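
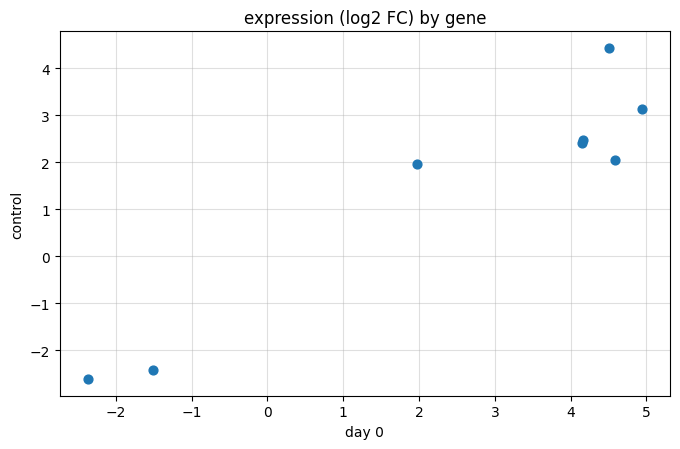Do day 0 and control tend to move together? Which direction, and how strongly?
positive, strong

Points are positively correlated; strong (|r| ≈ 0.9).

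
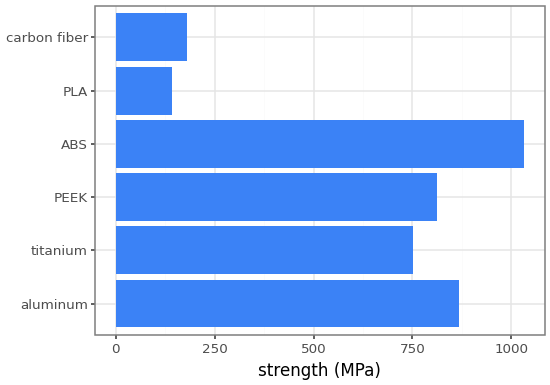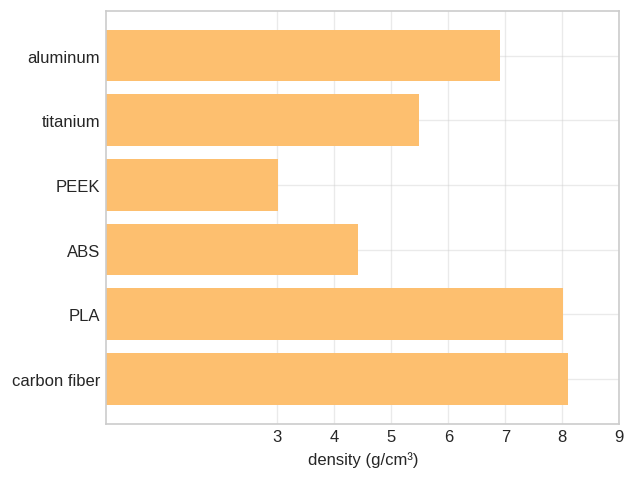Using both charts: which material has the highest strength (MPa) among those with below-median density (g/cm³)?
ABS

Chart 2 median density (g/cm³) ≈ 6; below-median materials: titanium, PEEK, ABS. Among those, ABS has the highest strength (MPa) (≈ 1000).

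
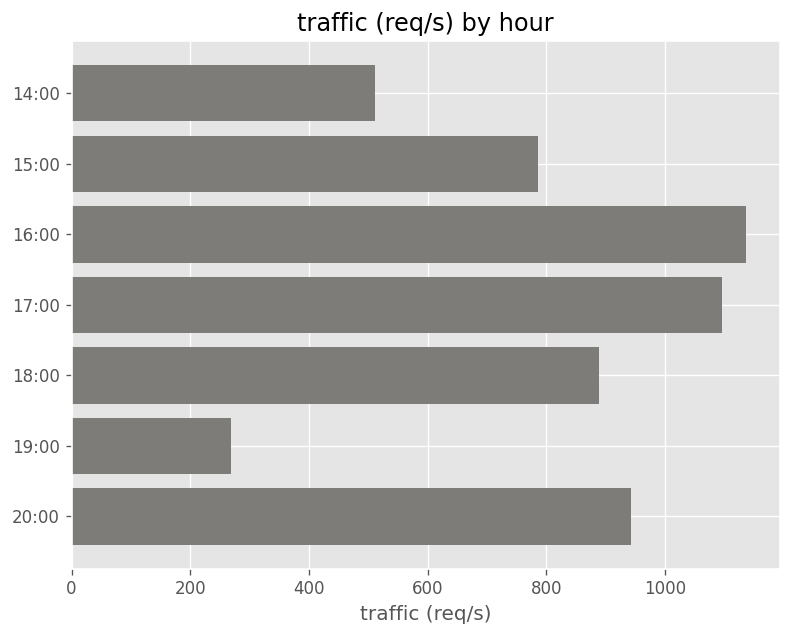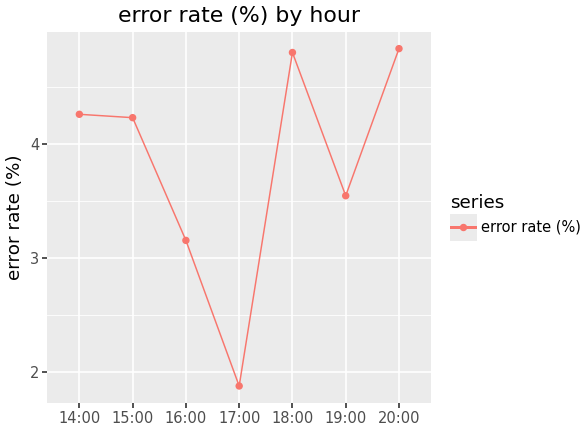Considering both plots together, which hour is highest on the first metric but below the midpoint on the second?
16:00

Chart 2 median error rate (%) ≈ 4; below-median hours: 16:00, 17:00, 19:00. Among those, 16:00 has the highest traffic (req/s) (≈ 1200).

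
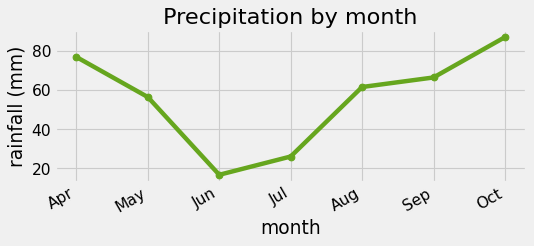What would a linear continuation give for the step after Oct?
≈ 105

Last three: 60, 70, 90 → slope ≈ 15/step → next ≈ 105.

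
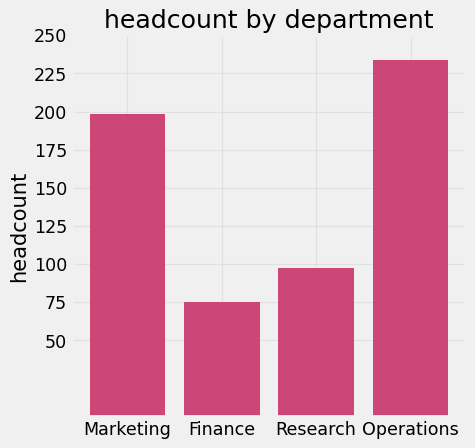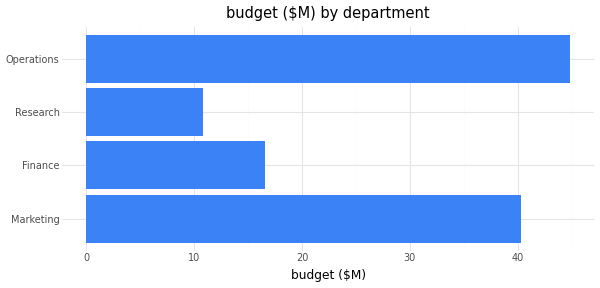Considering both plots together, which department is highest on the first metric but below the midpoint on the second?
Research

Chart 2 median budget ($M) ≈ 30; below-median departments: Finance, Research. Among those, Research has the highest headcount (≈ 100).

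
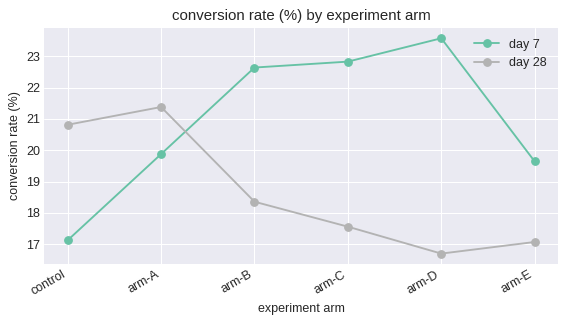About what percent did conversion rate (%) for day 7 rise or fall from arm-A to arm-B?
arm-A ≈ 20, arm-B ≈ 23; (23 − 20) / 20 ≈ +15%.

≈ +15%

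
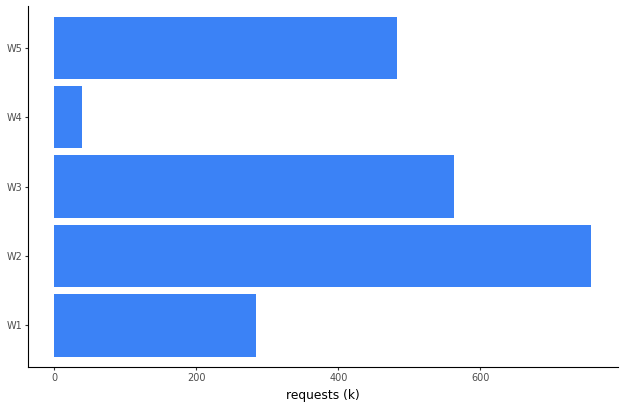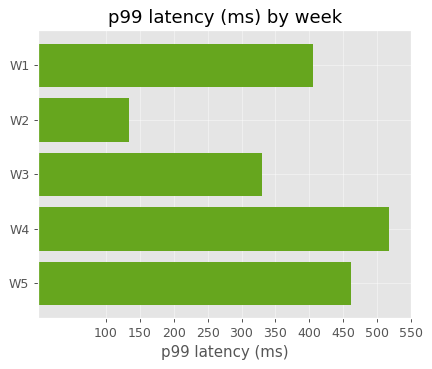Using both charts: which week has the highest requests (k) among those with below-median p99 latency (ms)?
W2

Chart 2 median p99 latency (ms) ≈ 400; below-median weeks: W2, W3. Among those, W2 has the highest requests (k) (≈ 800).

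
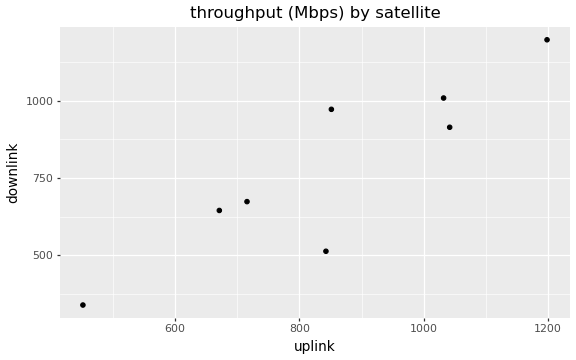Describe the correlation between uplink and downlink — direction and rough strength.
Points are positively correlated; strong (|r| ≈ 0.9).

positive, strong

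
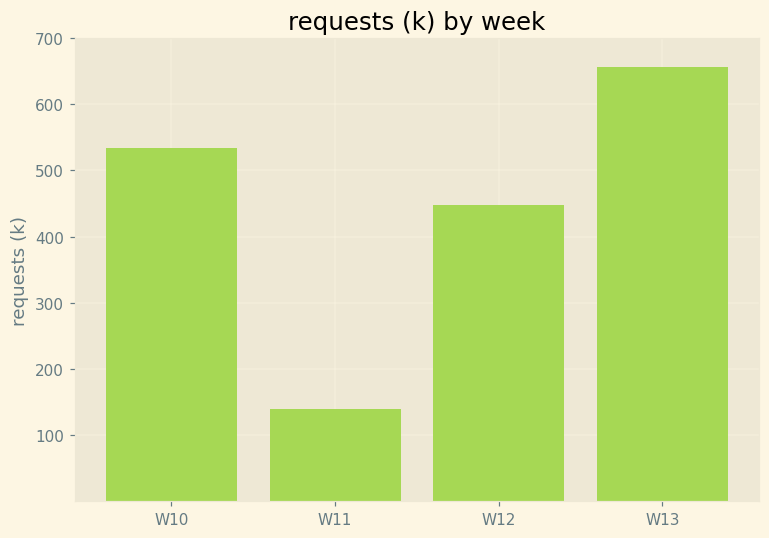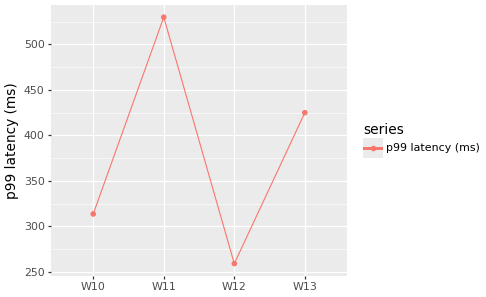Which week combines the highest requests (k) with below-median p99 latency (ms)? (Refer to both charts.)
Chart 2 median p99 latency (ms) ≈ 350; below-median weeks: W10, W12. Among those, W10 has the highest requests (k) (≈ 500).

W10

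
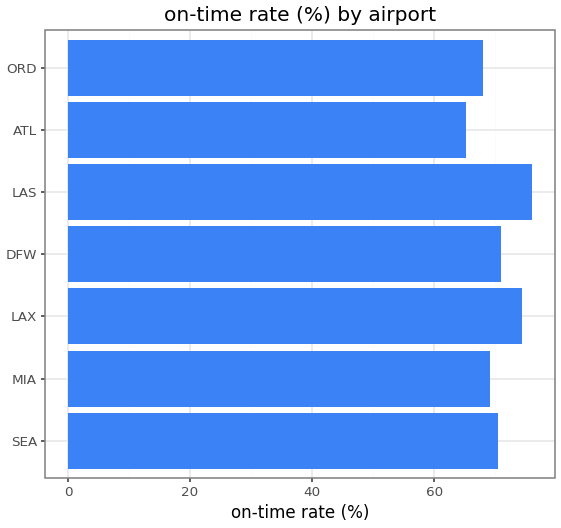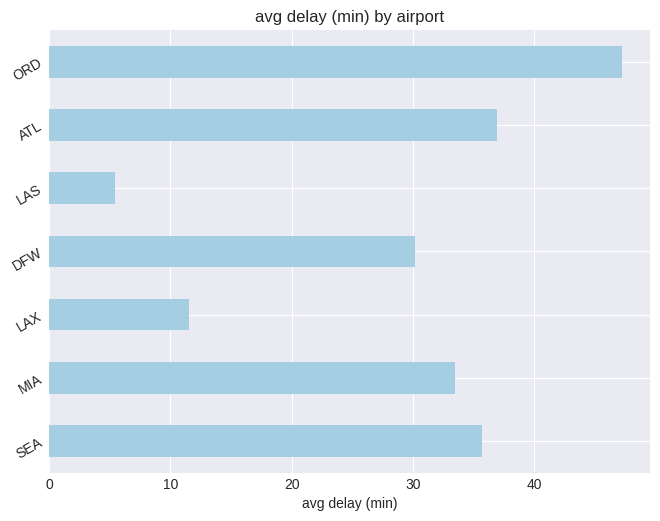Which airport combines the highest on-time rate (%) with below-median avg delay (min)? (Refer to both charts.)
Chart 2 median avg delay (min) ≈ 35; below-median airports: LAX, DFW, LAS. Among those, LAS has the highest on-time rate (%) (≈ 80).

LAS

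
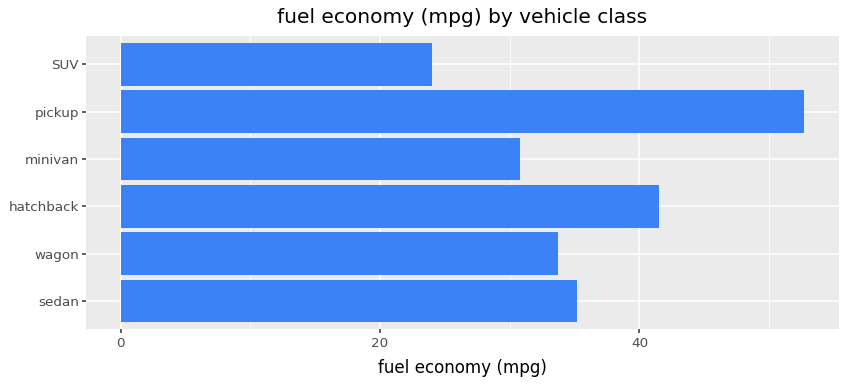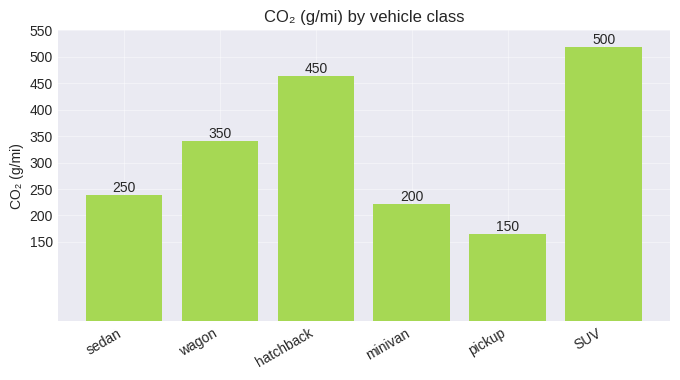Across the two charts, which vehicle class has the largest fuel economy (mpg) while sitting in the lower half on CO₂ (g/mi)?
Chart 2 median CO₂ (g/mi) ≈ 300; below-median vehicle classes: sedan, minivan, pickup. Among those, pickup has the highest fuel economy (mpg) (≈ 55).

pickup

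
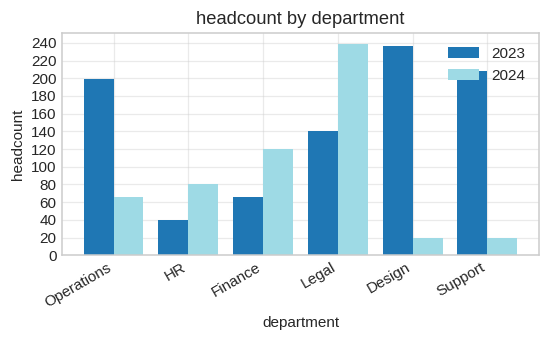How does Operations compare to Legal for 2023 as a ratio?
≈ 1.43×

Operations ≈ 200, Legal ≈ 140; 200/140 ≈ 1.43.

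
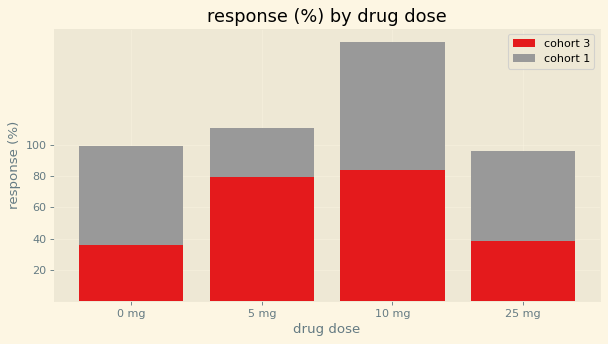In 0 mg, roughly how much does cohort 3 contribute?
≈ 40

cohort 3 top ≈ 40, bottom ≈ 0; segment ≈ 40.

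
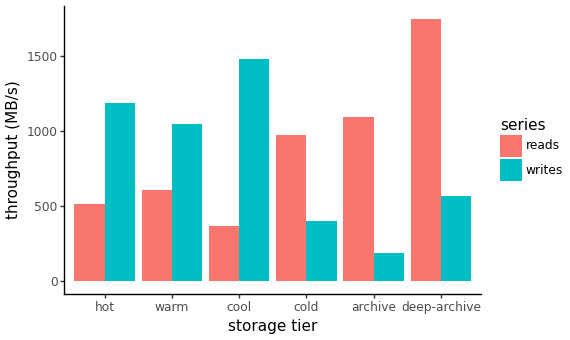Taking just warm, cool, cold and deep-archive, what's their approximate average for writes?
(1000 + 1400 + 400 + 600) / 4 ≈ 850.

≈ 850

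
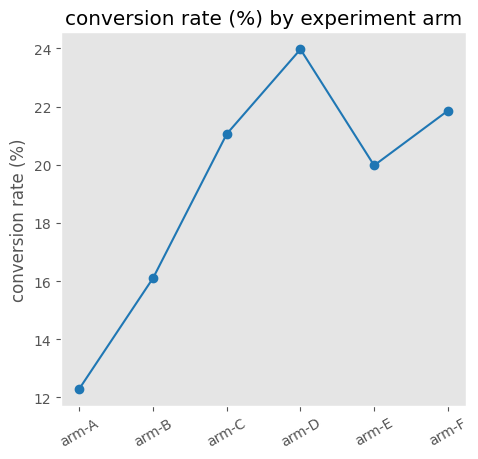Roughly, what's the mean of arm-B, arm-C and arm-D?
(16 + 21 + 24) / 3 ≈ 20.

≈ 20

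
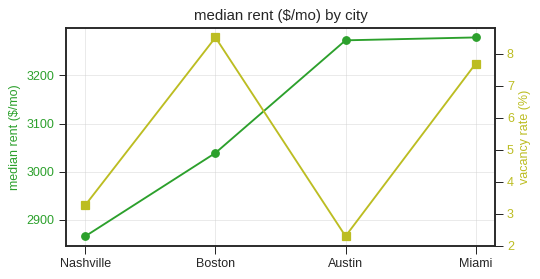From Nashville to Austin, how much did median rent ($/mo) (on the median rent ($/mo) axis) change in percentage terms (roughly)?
Nashville ≈ 2850, Austin ≈ 3250; (3250 − 2850) / 2850 ≈ +14%.

≈ +14%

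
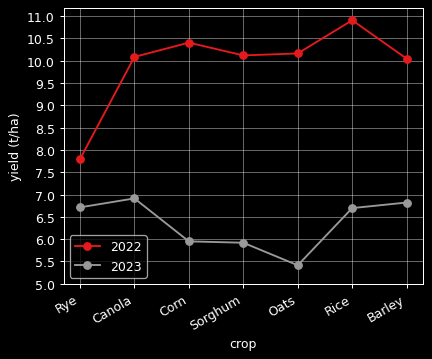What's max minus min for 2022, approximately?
Max Rice ≈ 11.0, min Rye ≈ 8.0; range ≈ 3.0.

≈ 3.0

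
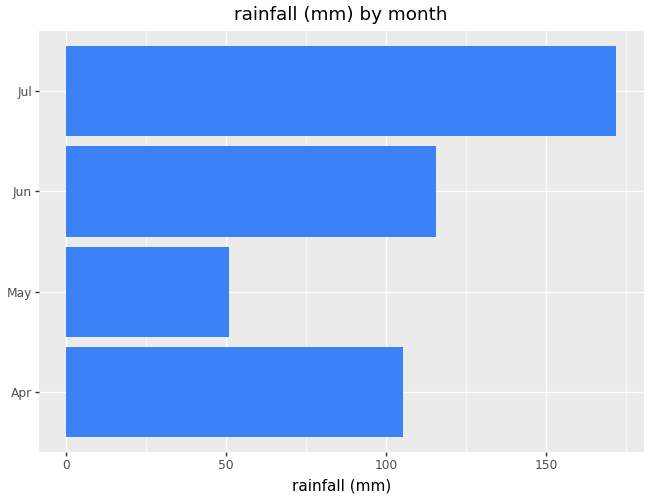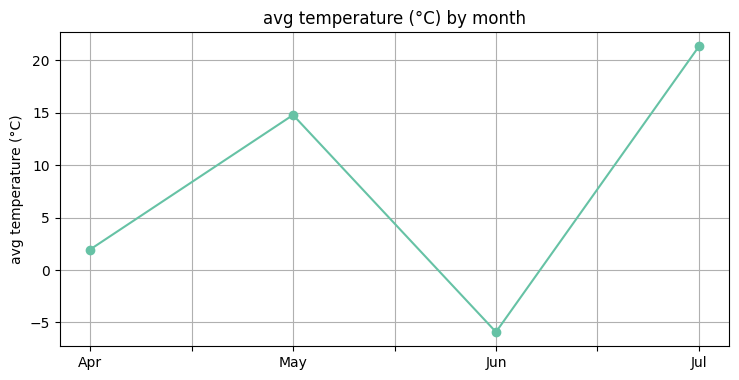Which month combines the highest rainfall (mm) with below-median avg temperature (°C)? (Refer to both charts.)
Chart 2 median avg temperature (°C) ≈ 8; below-median months: Apr, Jun. Among those, Jun has the highest rainfall (mm) (≈ 120).

Jun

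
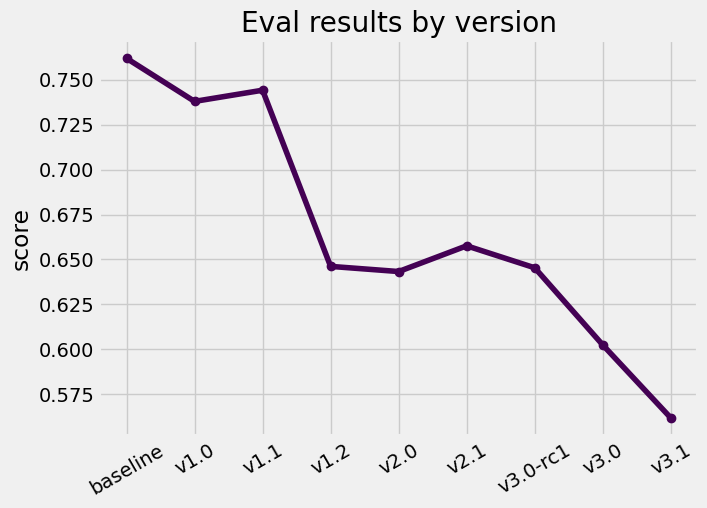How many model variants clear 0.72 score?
3

Above 0.72: baseline, v1.0, v1.1.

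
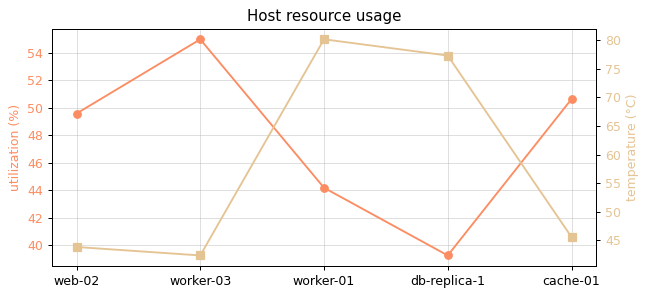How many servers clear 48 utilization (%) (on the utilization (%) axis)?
3

Above 48: web-02, worker-03, cache-01.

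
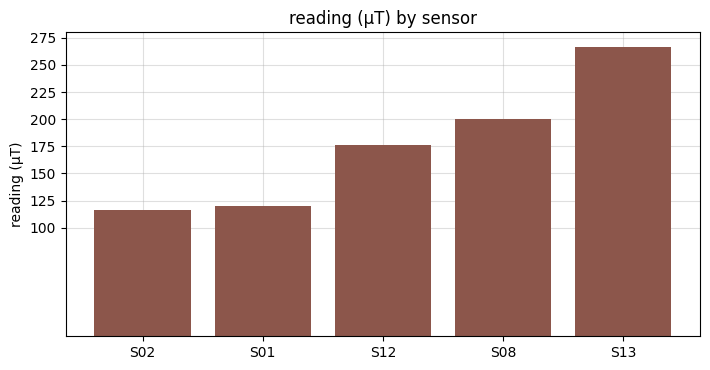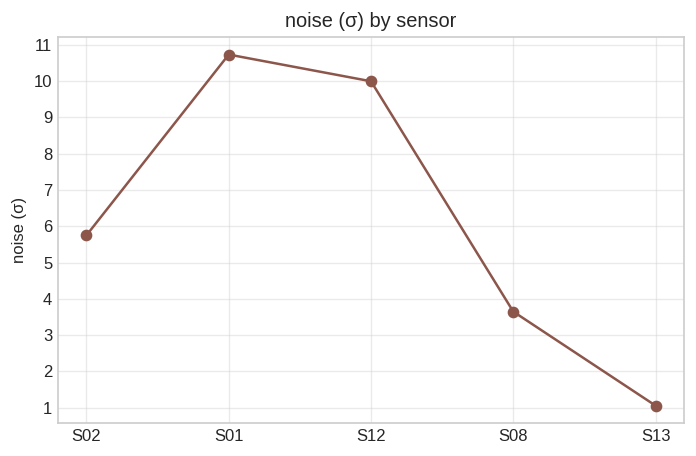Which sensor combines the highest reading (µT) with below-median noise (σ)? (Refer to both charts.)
S13

Chart 2 median noise (σ) ≈ 6; below-median sensors: S08, S13. Among those, S13 has the highest reading (µT) (≈ 275).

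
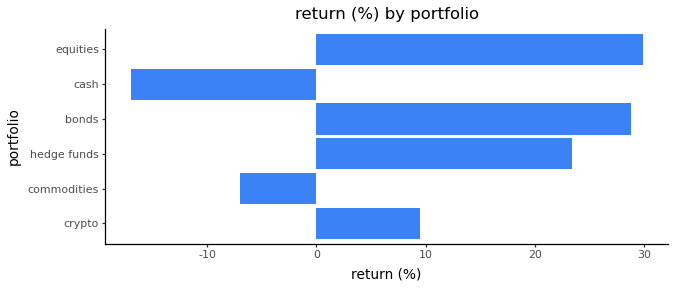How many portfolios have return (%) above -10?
Above -10: crypto, commodities, hedge funds, bonds, equities.

5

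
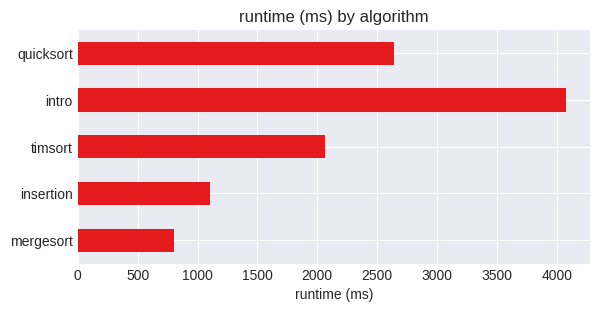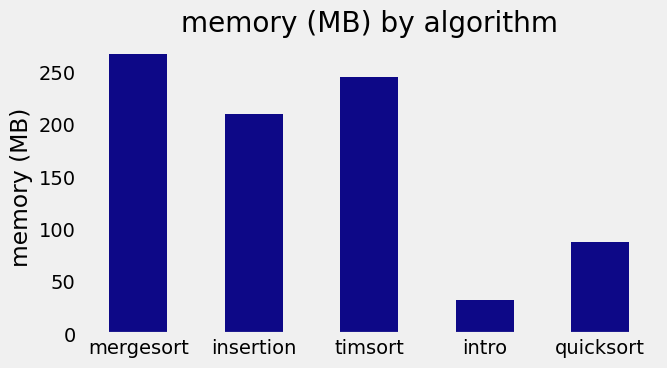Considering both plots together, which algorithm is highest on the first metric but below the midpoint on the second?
Chart 2 median memory (MB) ≈ 200; below-median algorithms: intro, quicksort. Among those, intro has the highest runtime (ms) (≈ 4000).

intro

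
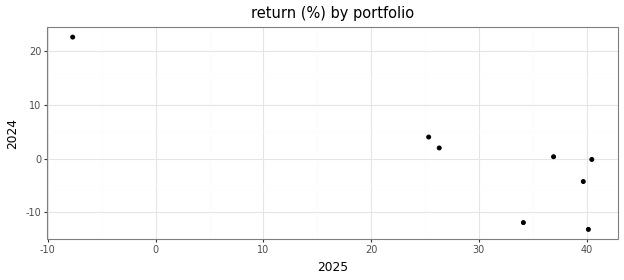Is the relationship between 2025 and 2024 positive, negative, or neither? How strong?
Points are negatively correlated; strong (|r| ≈ 0.9).

negative, strong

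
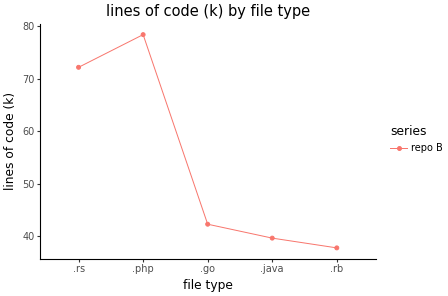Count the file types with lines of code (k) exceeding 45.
Above 45: .rs, .php.

2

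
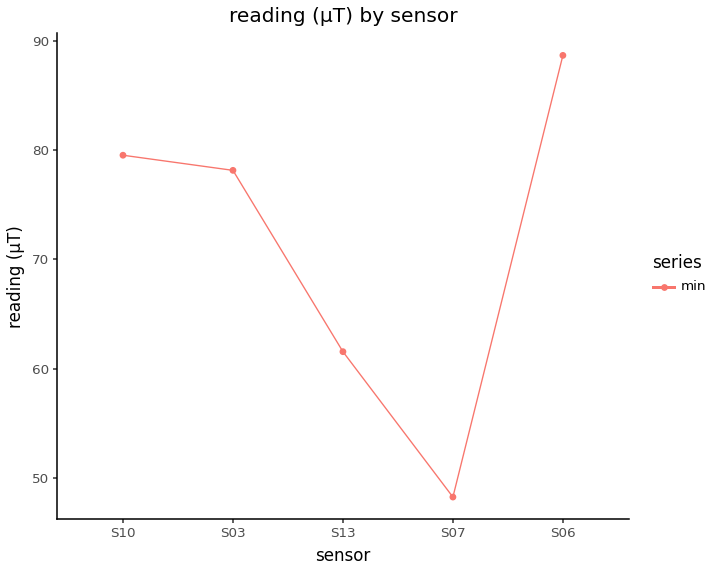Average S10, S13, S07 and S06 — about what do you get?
≈ 70

(80 + 60 + 50 + 90) / 4 ≈ 70.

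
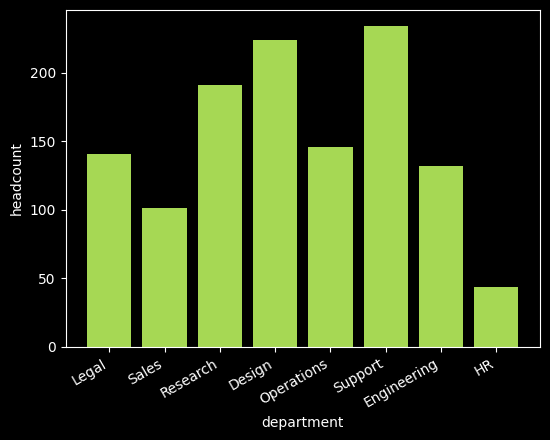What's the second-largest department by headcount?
Design

Top 3: Support ≈ 240, Design ≈ 220, Research ≈ 200.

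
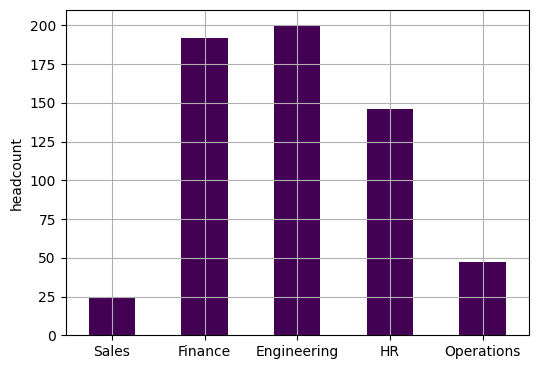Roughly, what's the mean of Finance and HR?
(200 + 140) / 2 ≈ 170.

≈ 170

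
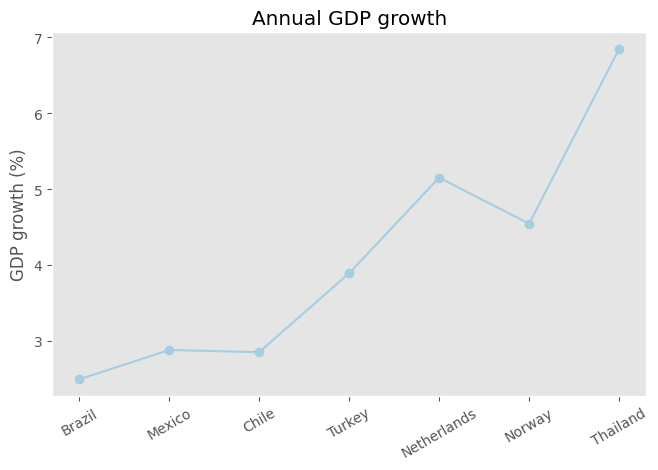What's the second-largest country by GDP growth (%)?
Top 3: Thailand ≈ 7.0, Netherlands ≈ 5.0, Norway ≈ 4.5.

Netherlands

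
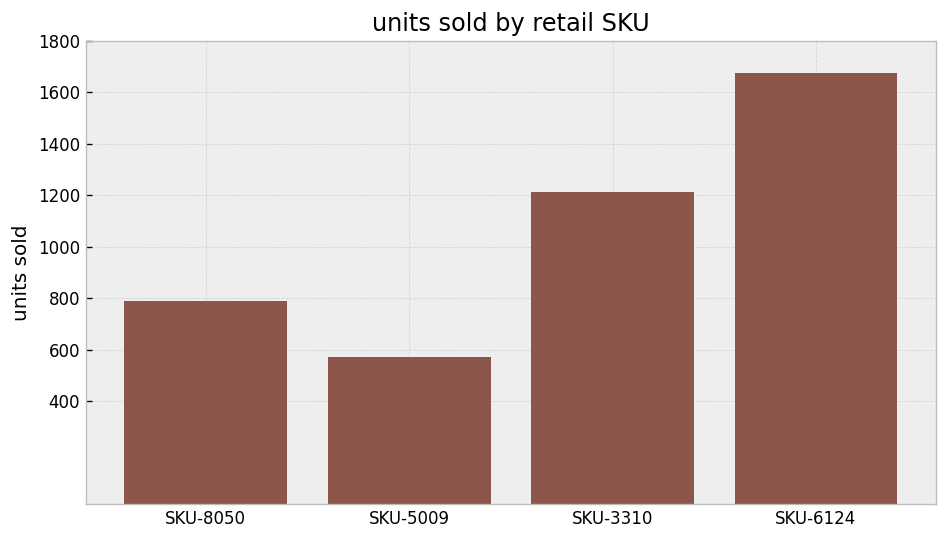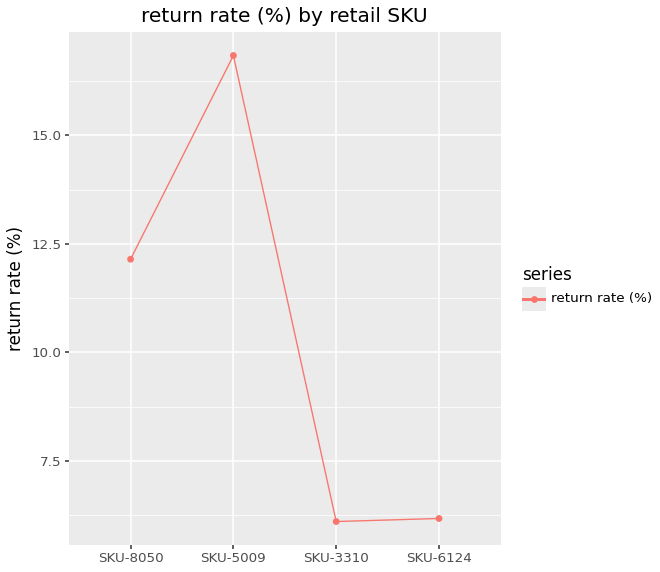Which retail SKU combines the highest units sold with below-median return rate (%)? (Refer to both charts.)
SKU-6124

Chart 2 median return rate (%) ≈ 10; below-median retail SKUs: SKU-3310, SKU-6124. Among those, SKU-6124 has the highest units sold (≈ 1600).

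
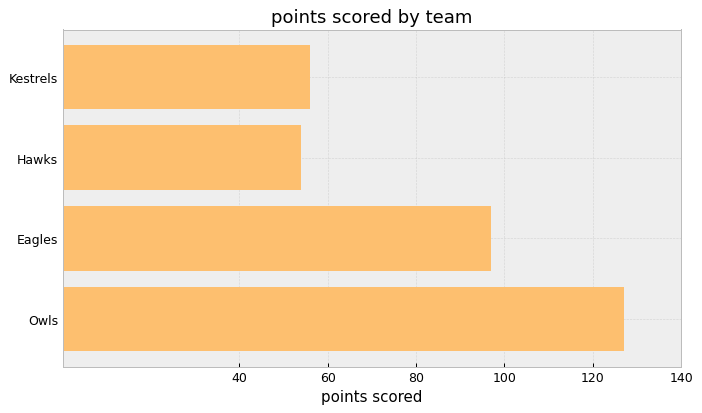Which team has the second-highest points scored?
Top 3: Owls ≈ 120, Eagles ≈ 100, Kestrels ≈ 60.

Eagles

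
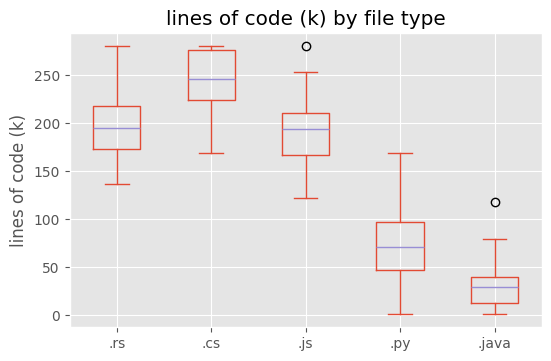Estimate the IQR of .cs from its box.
Q3 ≈ 280, Q1 ≈ 220; IQR ≈ 60.

≈ 60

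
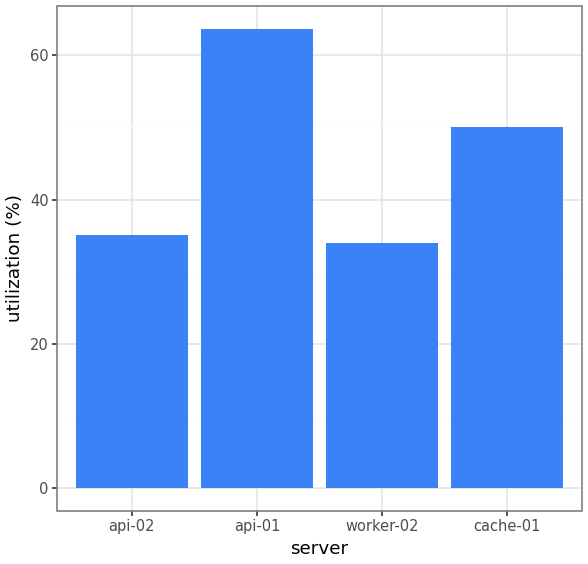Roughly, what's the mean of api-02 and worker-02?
(40 + 30) / 2 ≈ 35.

≈ 35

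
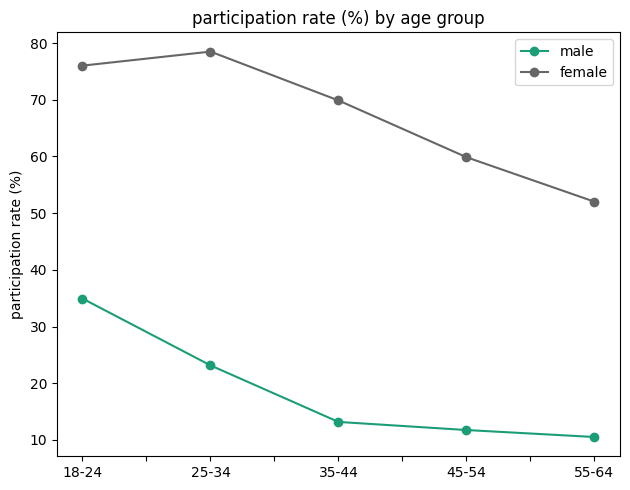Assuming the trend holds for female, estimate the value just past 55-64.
Last three: 70, 60, 50 → slope ≈ -10/step → next ≈ 40.

≈ 40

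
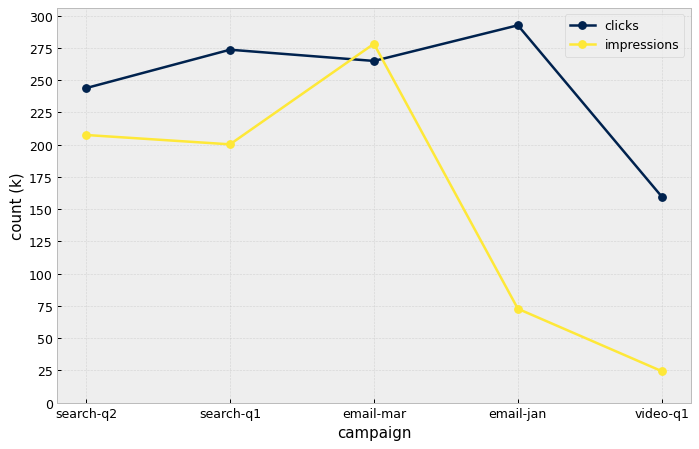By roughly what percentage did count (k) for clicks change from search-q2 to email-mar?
search-q2 ≈ 250, email-mar ≈ 275; (275 − 250) / 250 ≈ +10%.

≈ +10%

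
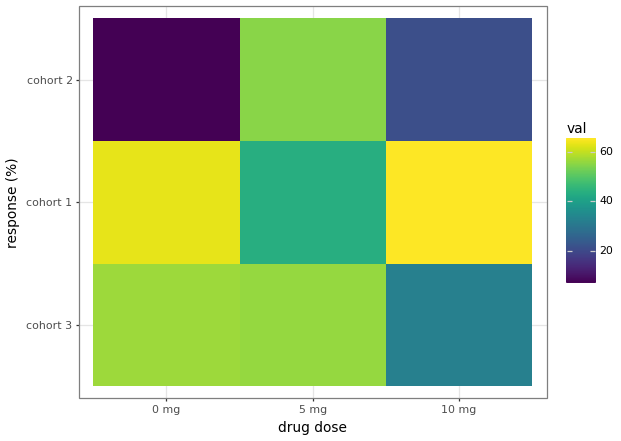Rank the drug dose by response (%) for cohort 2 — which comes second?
Top 3 for cohort 2: 5 mg ≈ 55, 10 mg ≈ 20, 0 mg ≈ 5.

10 mg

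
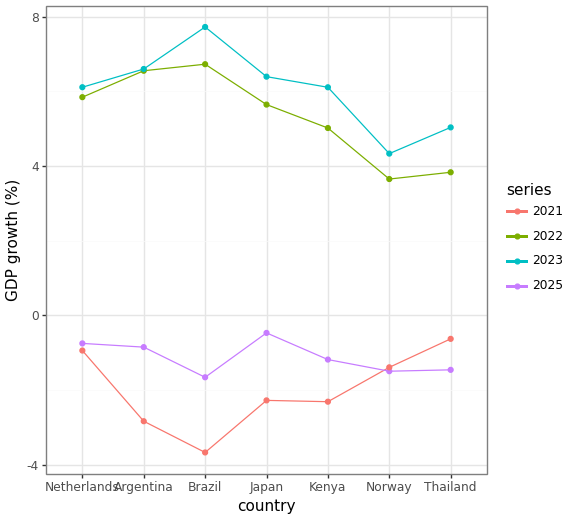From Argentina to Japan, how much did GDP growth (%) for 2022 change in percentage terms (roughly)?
Argentina ≈ 7, Japan ≈ 6; (6 − 7) / 7 ≈ -14.3%.

≈ -14.3%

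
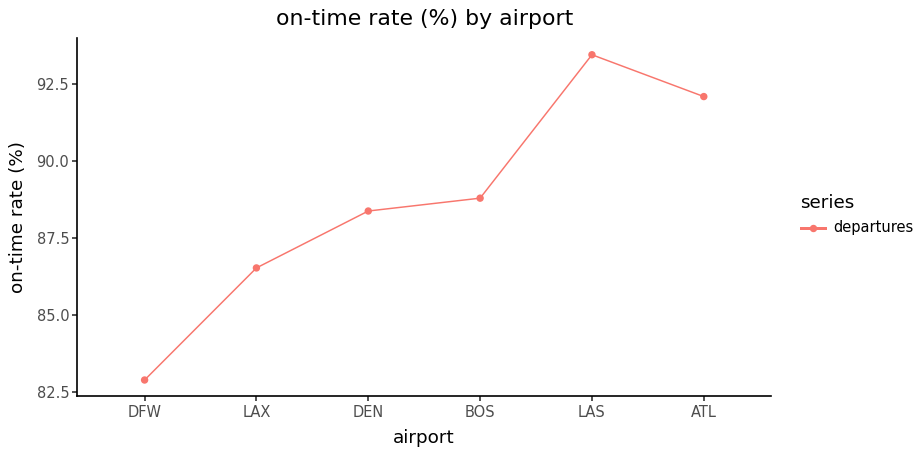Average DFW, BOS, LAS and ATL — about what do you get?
(83 + 89 + 93 + 92) / 4 ≈ 89.

≈ 89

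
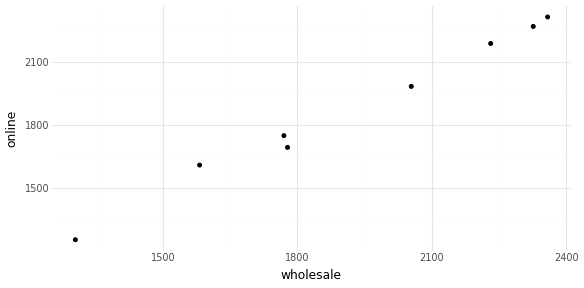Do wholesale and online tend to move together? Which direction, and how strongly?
Points are positively correlated; strong (|r| ≈ 1.0).

positive, strong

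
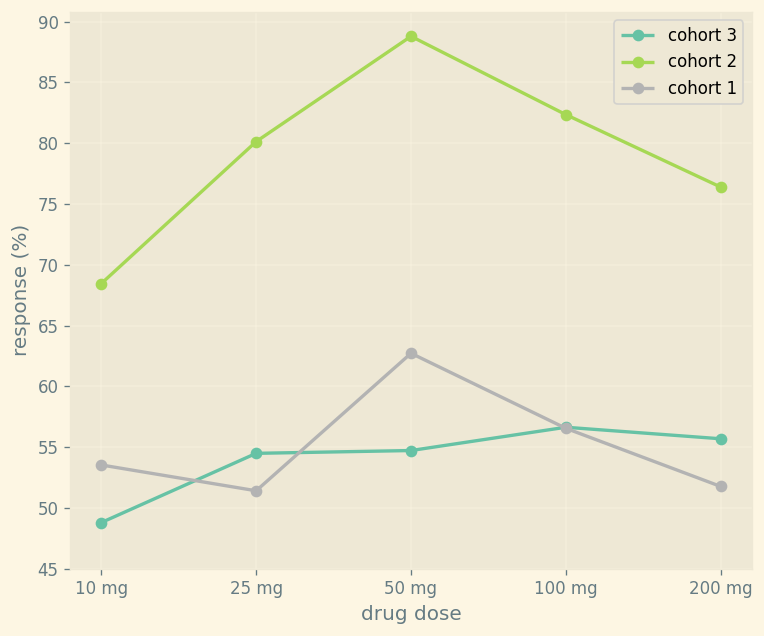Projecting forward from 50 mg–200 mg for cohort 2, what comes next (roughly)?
Last three: 90, 80, 75 → slope ≈ -7.5/step → next ≈ 67.5.

≈ 67.5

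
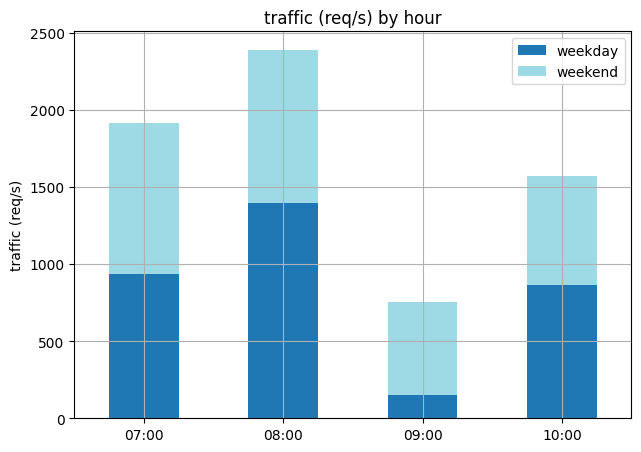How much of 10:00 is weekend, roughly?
weekend top ≈ 1600, bottom ≈ 800; segment ≈ 800.

≈ 800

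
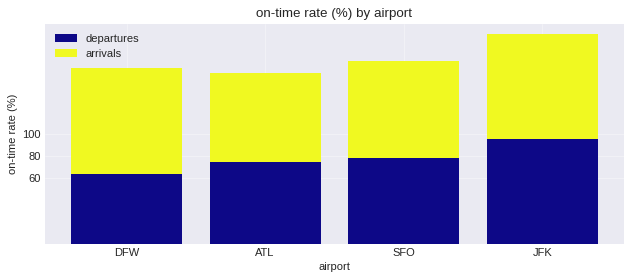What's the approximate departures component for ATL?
≈ 80

departures top ≈ 80, bottom ≈ 0; segment ≈ 80.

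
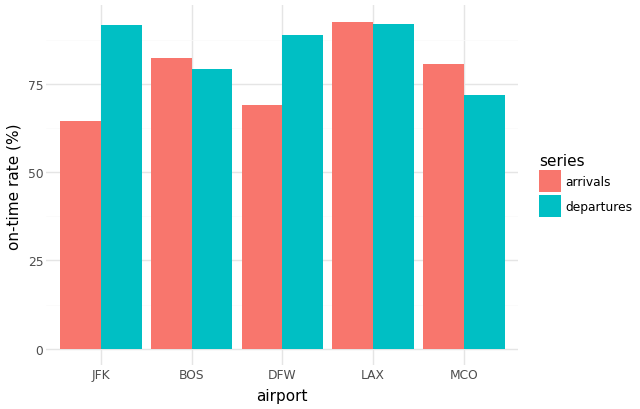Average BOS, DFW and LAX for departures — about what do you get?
≈ 87

(80 + 90 + 90) / 3 ≈ 87.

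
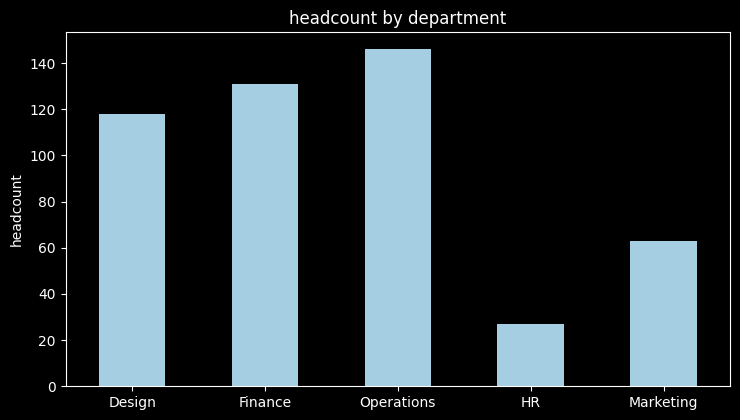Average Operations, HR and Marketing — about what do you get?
≈ 73

(140 + 20 + 60) / 3 ≈ 73.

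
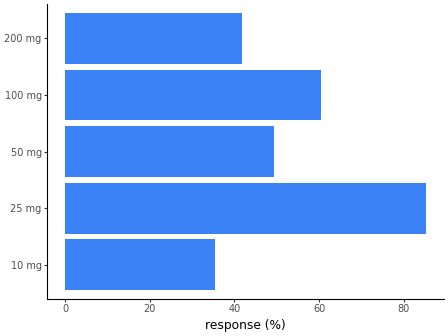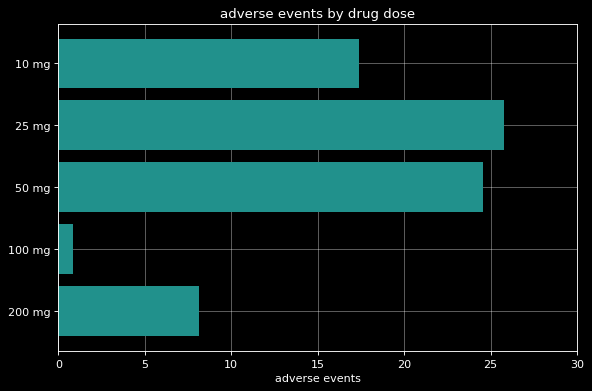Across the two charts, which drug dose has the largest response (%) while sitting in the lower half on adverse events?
Chart 2 median adverse events ≈ 15; below-median drug doses: 100 mg, 200 mg. Among those, 100 mg has the highest response (%) (≈ 60).

100 mg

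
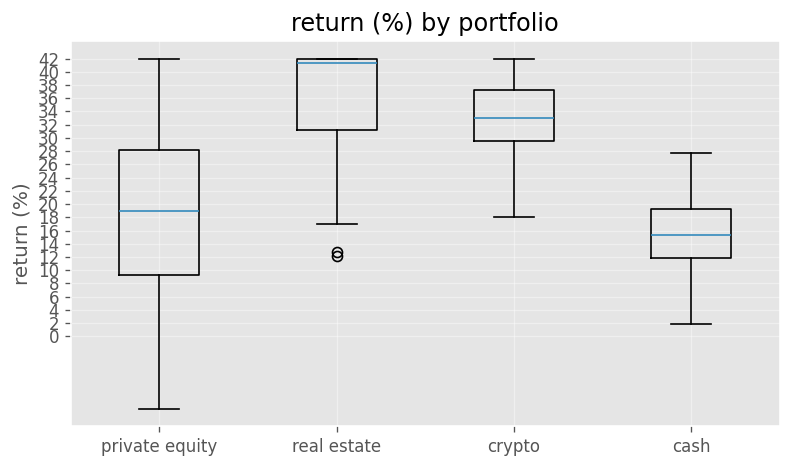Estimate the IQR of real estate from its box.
Q3 ≈ 42, Q1 ≈ 32; IQR ≈ 10.

≈ 10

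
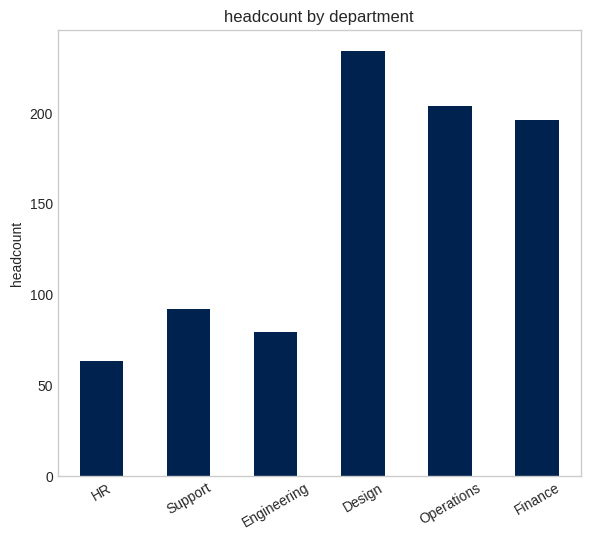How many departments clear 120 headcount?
3

Above 120: Design, Operations, Finance.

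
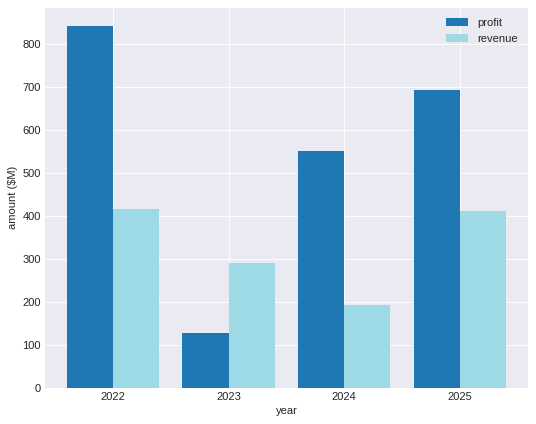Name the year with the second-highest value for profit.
Top 3 for profit: 2022 ≈ 800, 2025 ≈ 700, 2024 ≈ 600.

2025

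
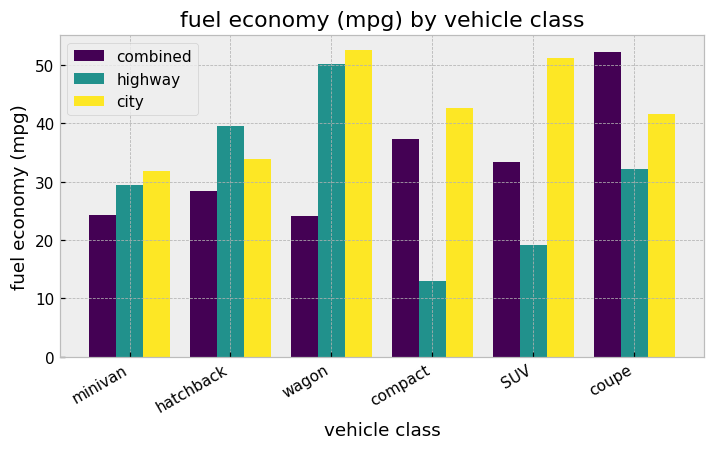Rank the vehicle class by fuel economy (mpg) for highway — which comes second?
Top 3 for highway: wagon ≈ 50, hatchback ≈ 40, coupe ≈ 30.

hatchback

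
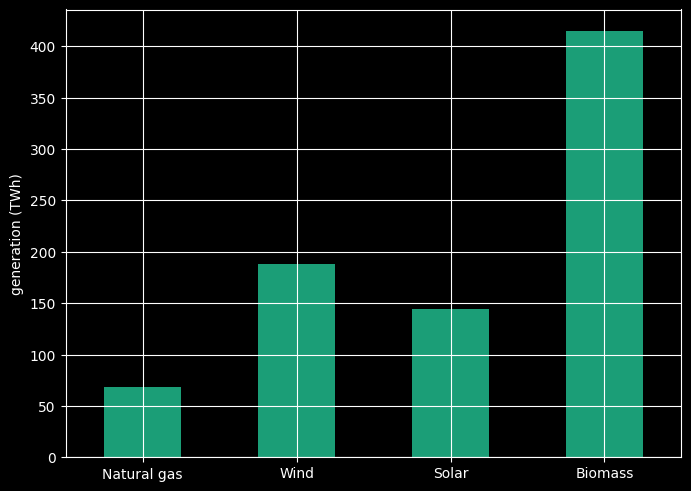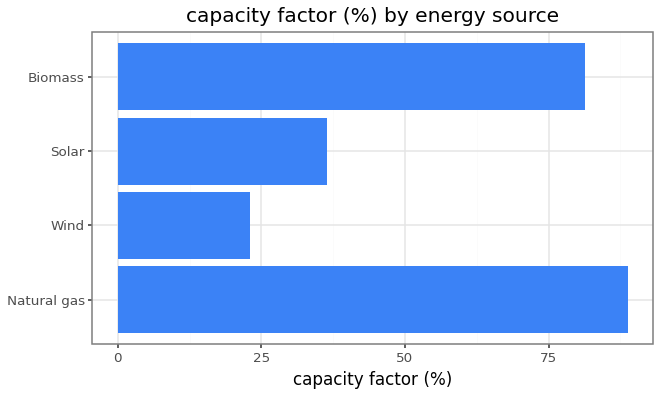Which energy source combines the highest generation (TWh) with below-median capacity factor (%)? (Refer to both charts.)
Chart 2 median capacity factor (%) ≈ 60; below-median energy sources: Wind, Solar. Among those, Wind has the highest generation (TWh) (≈ 200).

Wind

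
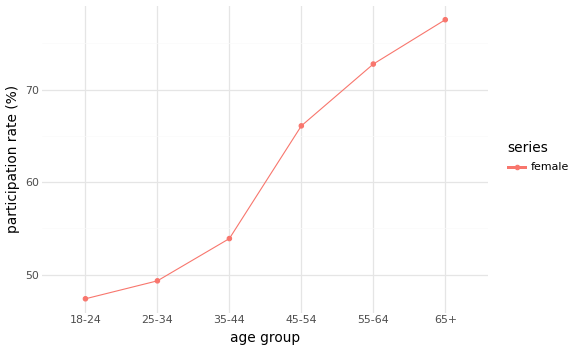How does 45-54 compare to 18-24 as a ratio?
≈ 1.44×

45-54 ≈ 65, 18-24 ≈ 45; 65/45 ≈ 1.44.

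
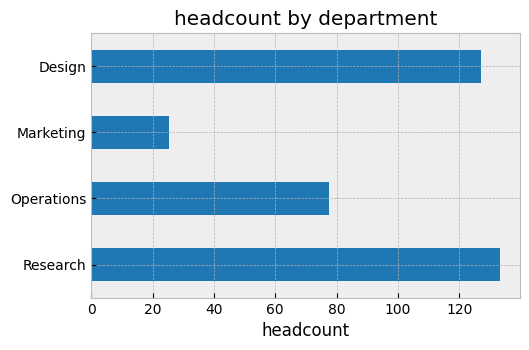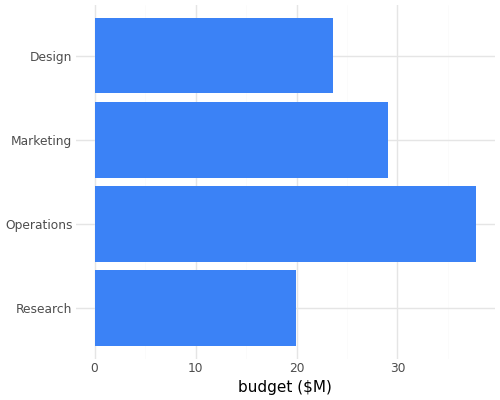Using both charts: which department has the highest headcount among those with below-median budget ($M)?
Chart 2 median budget ($M) ≈ 25; below-median departments: Research, Design. Among those, Research has the highest headcount (≈ 140).

Research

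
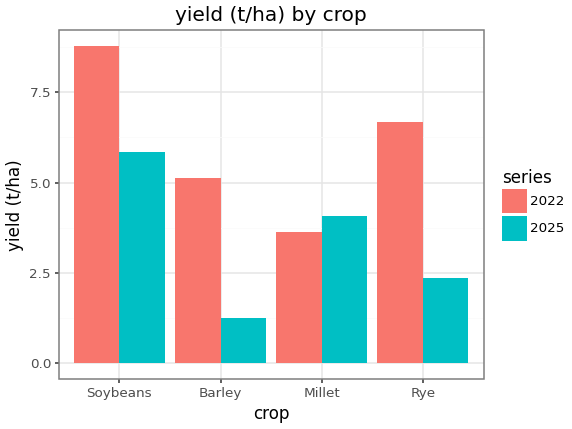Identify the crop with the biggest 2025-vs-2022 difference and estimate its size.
Rye, ≈ 5 t/ha

Rye: 2025 ≈ 2, 2022 ≈ 7 → gap ≈ 5. Next-largest (Barley) is only ≈ 4.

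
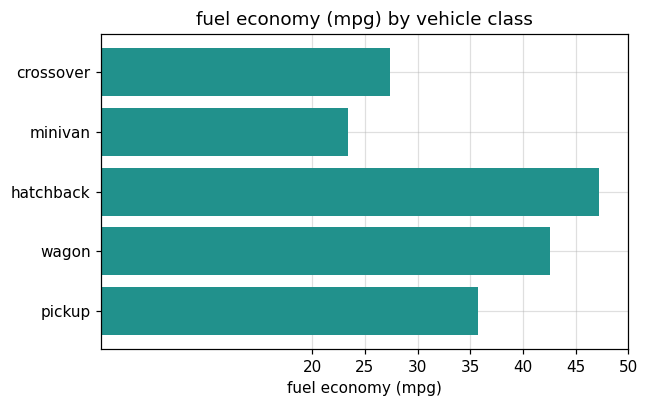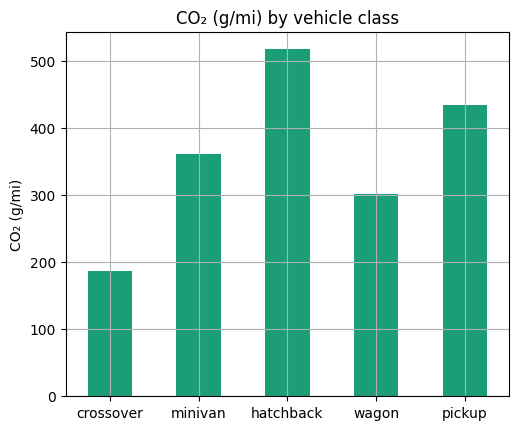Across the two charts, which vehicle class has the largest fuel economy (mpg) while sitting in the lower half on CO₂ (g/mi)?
wagon

Chart 2 median CO₂ (g/mi) ≈ 350; below-median vehicle classes: crossover, wagon. Among those, wagon has the highest fuel economy (mpg) (≈ 45).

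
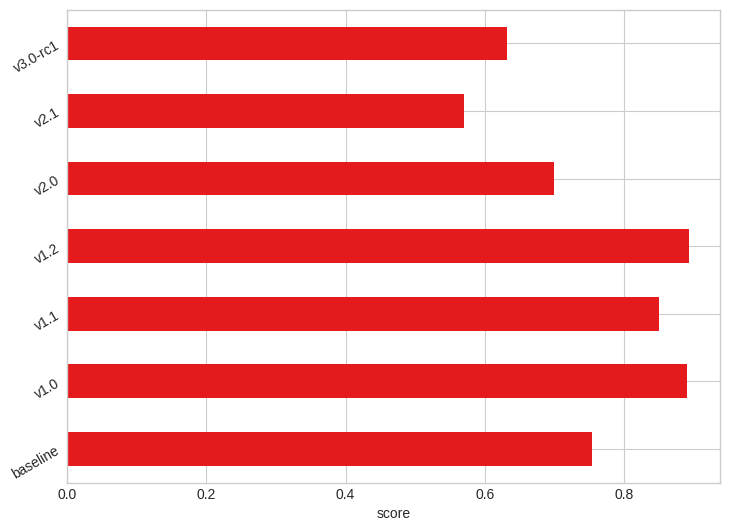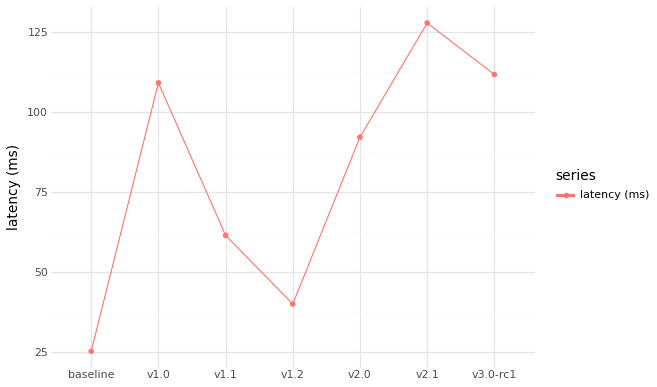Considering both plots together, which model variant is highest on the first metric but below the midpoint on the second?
v1.2

Chart 2 median latency (ms) ≈ 100; below-median model variants: baseline, v1.1, v1.2. Among those, v1.2 has the highest score (≈ 0.9).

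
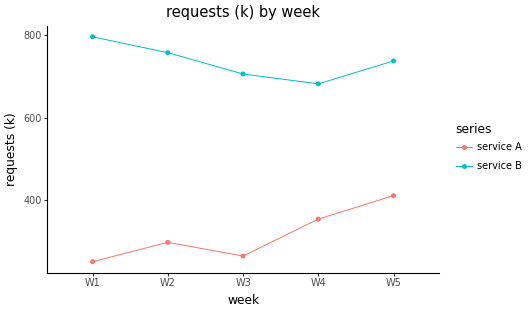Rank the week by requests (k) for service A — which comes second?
Top 3 for service A: W5 ≈ 400, W4 ≈ 350, W2 ≈ 300.

W4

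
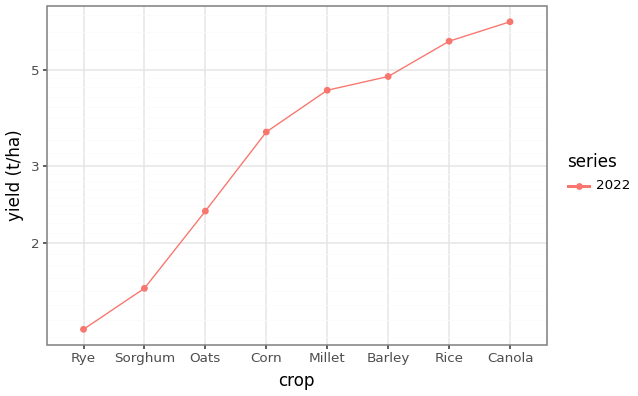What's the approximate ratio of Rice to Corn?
≈ 1.71×

Rice ≈ 6.0, Corn ≈ 3.5; 6.0/3.5 ≈ 1.71.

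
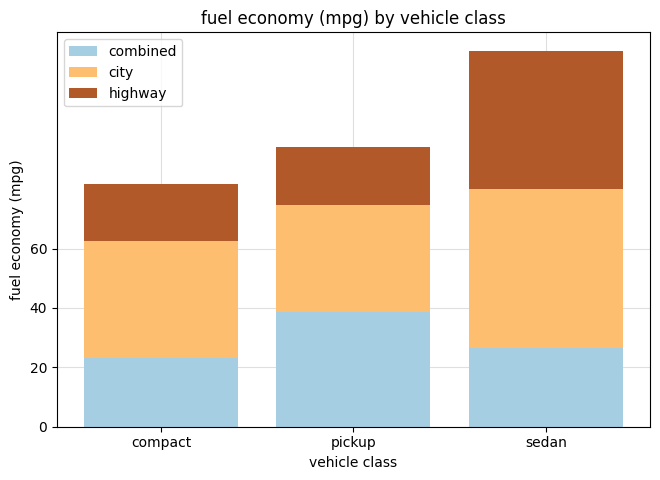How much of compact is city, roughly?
city top ≈ 60, bottom ≈ 20; segment ≈ 40.

≈ 40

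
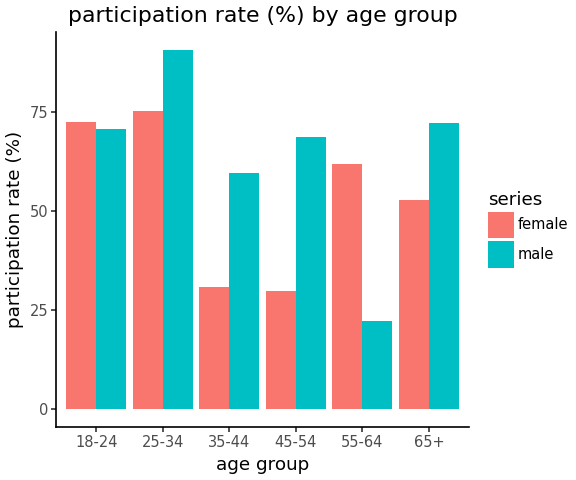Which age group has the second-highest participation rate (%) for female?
Top 3 for female: 25-34 ≈ 80, 18-24 ≈ 70, 55-64 ≈ 60.

18-24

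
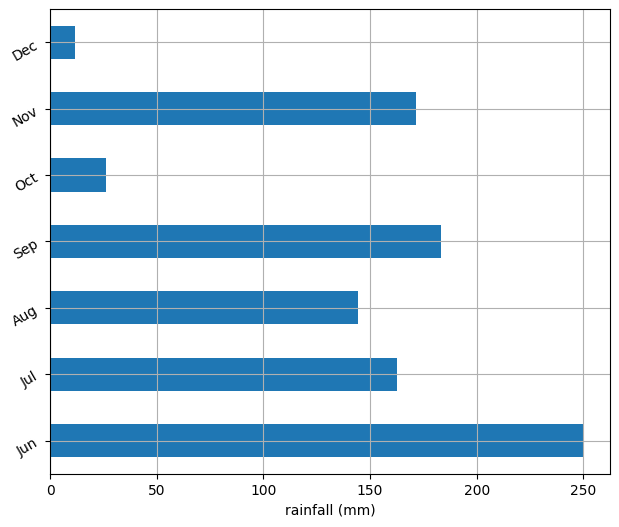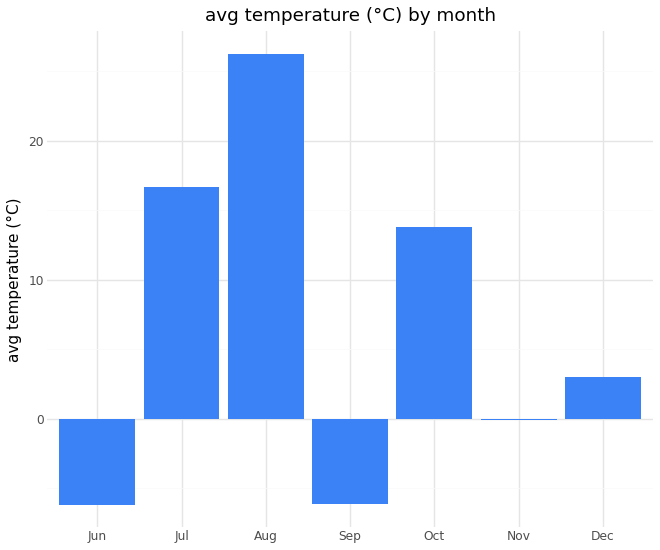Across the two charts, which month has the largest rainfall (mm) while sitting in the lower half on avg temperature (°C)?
Chart 2 median avg temperature (°C) ≈ 5; below-median months: Jun, Sep, Nov. Among those, Jun has the highest rainfall (mm) (≈ 250).

Jun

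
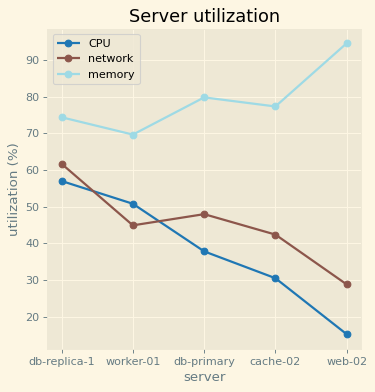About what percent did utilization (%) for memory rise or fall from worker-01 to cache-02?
worker-01 ≈ 70, cache-02 ≈ 80; (80 − 70) / 70 ≈ +14.3%.

≈ +14.3%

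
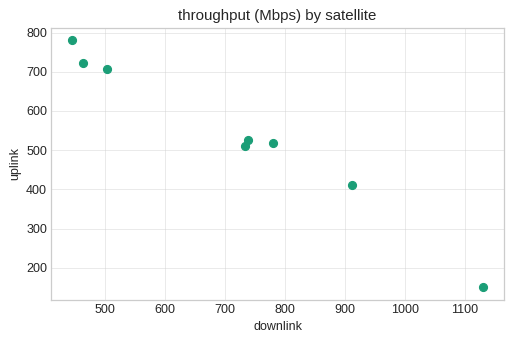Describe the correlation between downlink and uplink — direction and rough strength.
negative, strong

Points are negatively correlated; strong (|r| ≈ 1.0).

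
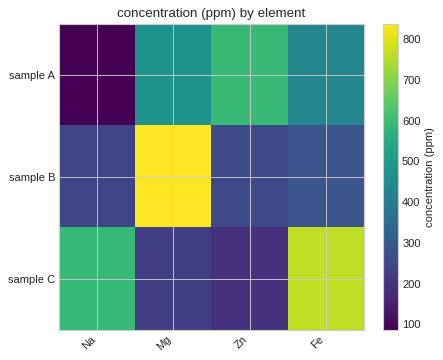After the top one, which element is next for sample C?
Top 3 for sample C: Fe ≈ 800, Na ≈ 600, Mg ≈ 200.

Na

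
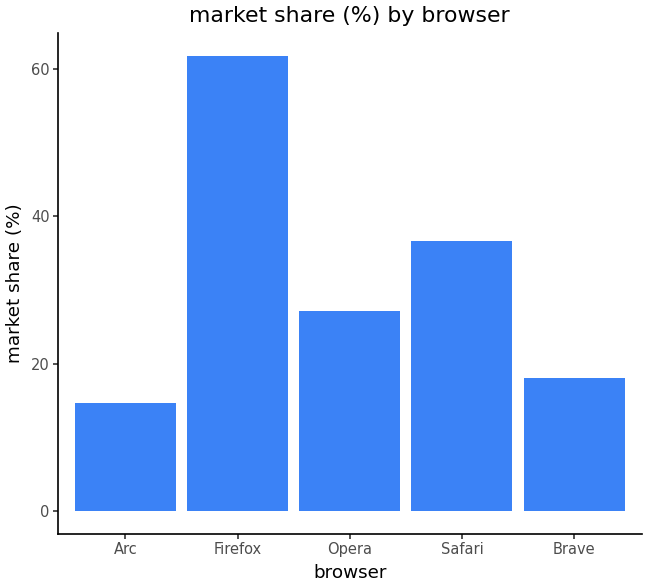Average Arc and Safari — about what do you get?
(10 + 40) / 2 ≈ 25.

≈ 25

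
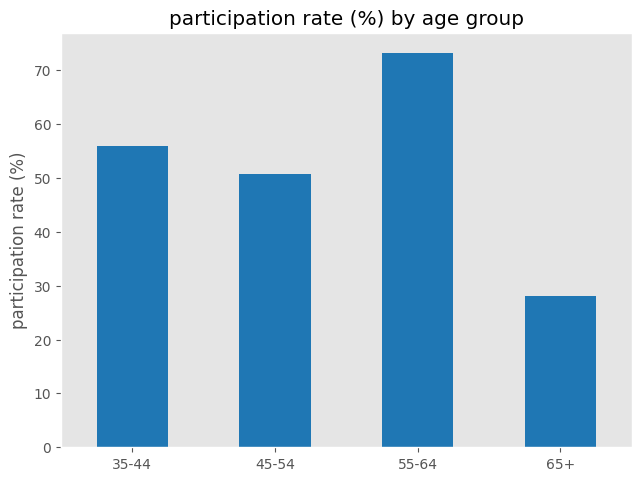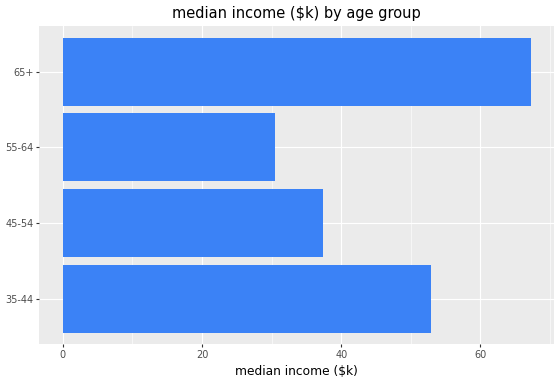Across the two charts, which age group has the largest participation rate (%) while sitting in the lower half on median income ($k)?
Chart 2 median median income ($k) ≈ 50; below-median age groups: 45-54, 55-64. Among those, 55-64 has the highest participation rate (%) (≈ 70).

55-64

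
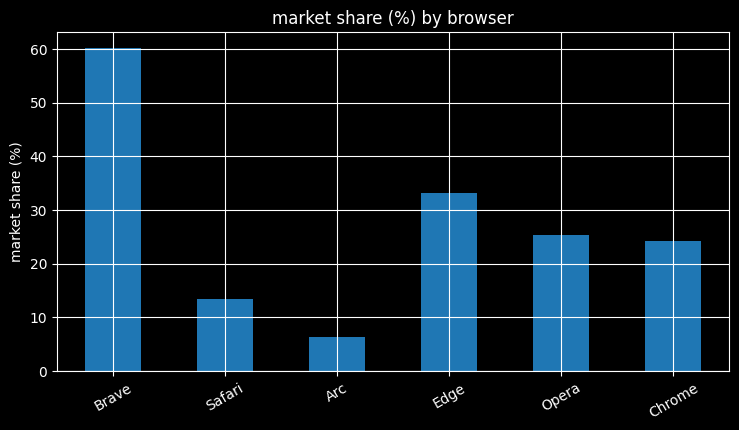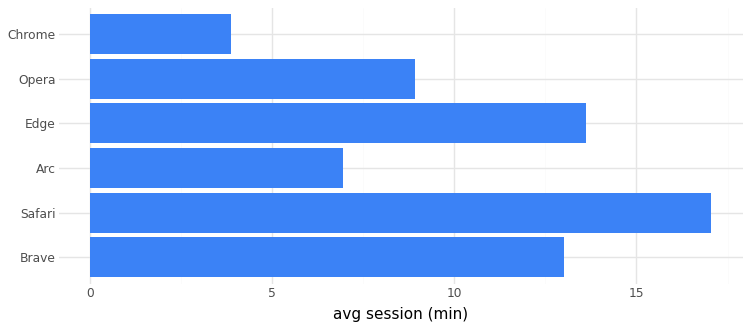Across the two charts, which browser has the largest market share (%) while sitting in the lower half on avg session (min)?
Opera

Chart 2 median avg session (min) ≈ 10; below-median browsers: Arc, Opera, Chrome. Among those, Opera has the highest market share (%) (≈ 30).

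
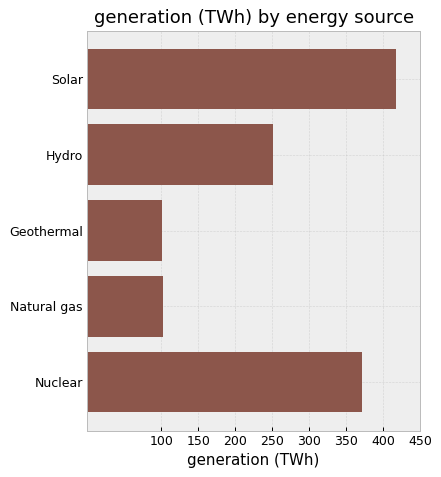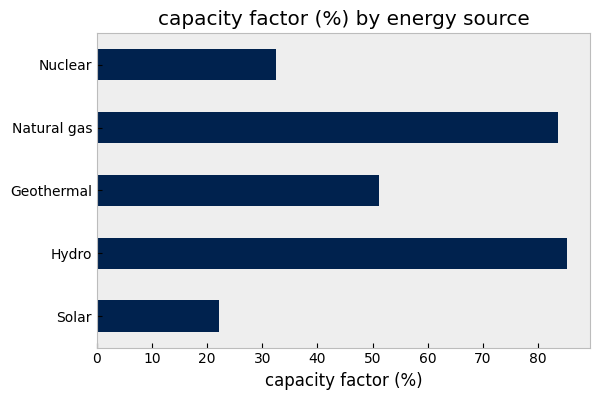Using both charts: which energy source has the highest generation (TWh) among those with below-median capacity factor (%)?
Solar

Chart 2 median capacity factor (%) ≈ 50; below-median energy sources: Solar, Nuclear. Among those, Solar has the highest generation (TWh) (≈ 400).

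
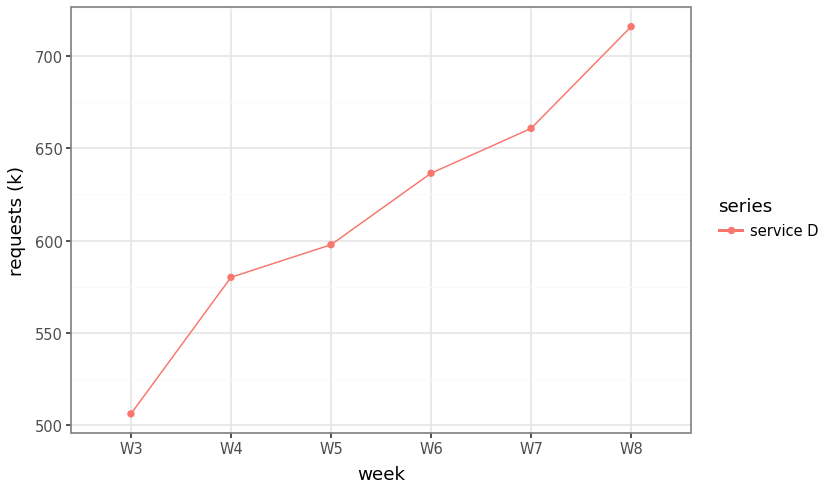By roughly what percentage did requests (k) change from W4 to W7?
≈ +13.8%

W4 ≈ 580, W7 ≈ 660; (660 − 580) / 580 ≈ +13.8%.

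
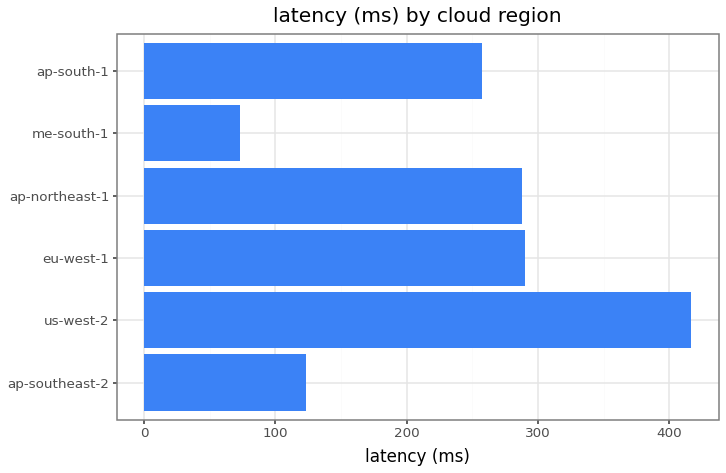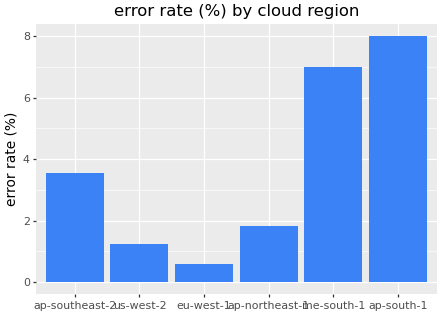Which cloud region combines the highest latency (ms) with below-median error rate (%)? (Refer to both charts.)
us-west-2

Chart 2 median error rate (%) ≈ 3; below-median cloud regions: us-west-2, eu-west-1, ap-northeast-1. Among those, us-west-2 has the highest latency (ms) (≈ 400).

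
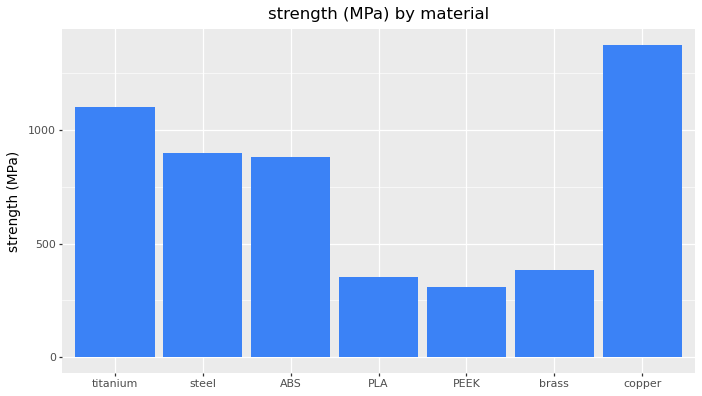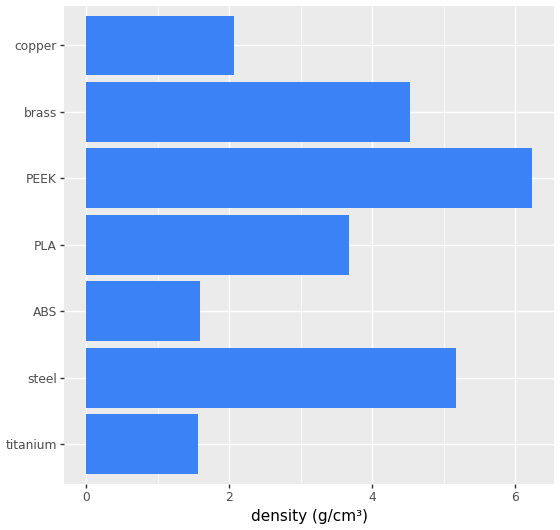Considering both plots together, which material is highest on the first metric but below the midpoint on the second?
copper

Chart 2 median density (g/cm³) ≈ 4; below-median materials: titanium, ABS, copper. Among those, copper has the highest strength (MPa) (≈ 1400).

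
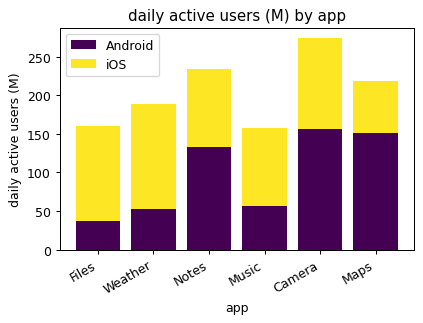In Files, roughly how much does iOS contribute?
≈ 125

iOS top ≈ 150, bottom ≈ 25; segment ≈ 125.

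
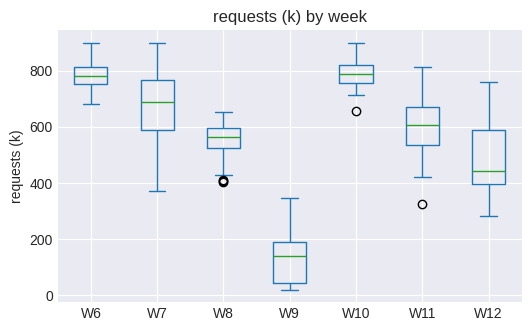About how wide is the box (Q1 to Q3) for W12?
Q3 ≈ 600, Q1 ≈ 400; IQR ≈ 200.

≈ 200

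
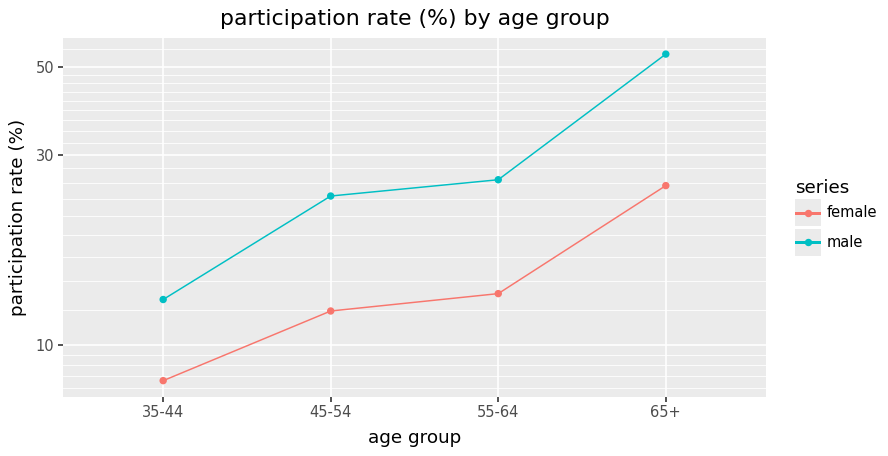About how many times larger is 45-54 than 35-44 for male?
≈ 1.67×

45-54 ≈ 25, 35-44 ≈ 15; 25/15 ≈ 1.67.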